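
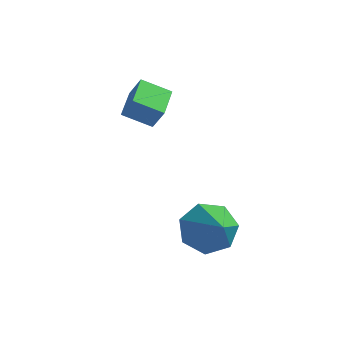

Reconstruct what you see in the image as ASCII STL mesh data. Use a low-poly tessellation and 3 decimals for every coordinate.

solid 
facet normal -0.858 -0.256 0.446
outer loop
vertex -2.254 2.99 0.159
vertex -2.514 4.263 0.389
vertex -2.715 3.049 -0.693
endloop
endfacet
facet normal 0.198 -0.965 -0.174
outer loop
vertex -1.686 3.357 -1.229
vertex -2.254 2.99 0.159
vertex -2.715 3.049 -0.693
endloop
endfacet
facet normal -0.858 -0.256 0.446
outer loop
vertex -2.715 3.049 -0.693
vertex -2.514 4.263 0.389
vertex -2.975 4.323 -0.463
endloop
endfacet
facet normal -0.475 0.061 -0.878
outer loop
vertex -2.975 4.323 -0.463
vertex -1.686 3.357 -1.229
vertex -2.715 3.049 -0.693
endloop
endfacet
facet normal 0.476 -0.061 0.878
outer loop
vertex -2.254 2.99 0.159
vertex -1.485 4.571 -0.147
vertex -2.514 4.263 0.389
endloop
endfacet
facet normal 0.197 -0.965 -0.175
outer loop
vertex -1.225 3.297 -0.377
vertex -2.254 2.99 0.159
vertex -1.686 3.357 -1.229
endloop
endfacet
facet normal 0.475 -0.061 0.878
outer loop
vertex -1.225 3.297 -0.377
vertex -1.485 4.571 -0.147
vertex -2.254 2.99 0.159
endloop
endfacet
facet normal -0.198 0.965 0.175
outer loop
vertex -2.514 4.263 0.389
vertex -1.485 4.571 -0.147
vertex -2.975 4.323 -0.463
endloop
endfacet
facet normal -0.475 0.061 -0.878
outer loop
vertex -1.946 4.63 -0.999
vertex -1.686 3.357 -1.229
vertex -2.975 4.323 -0.463
endloop
endfacet
facet normal -0.197 0.965 0.174
outer loop
vertex -2.975 4.323 -0.463
vertex -1.485 4.571 -0.147
vertex -1.946 4.63 -0.999
endloop
endfacet
facet normal 0.858 0.256 -0.446
outer loop
vertex -1.946 4.63 -0.999
vertex -1.225 3.297 -0.377
vertex -1.686 3.357 -1.229
endloop
endfacet
facet normal 0.858 0.256 -0.446
outer loop
vertex -1.485 4.571 -0.147
vertex -1.225 3.297 -0.377
vertex -1.946 4.63 -0.999
endloop
endfacet
facet normal -0.490 0.610 -0.623
outer loop
vertex 2.34 0.371 -4.03
vertex 1.56 0.413 -3.375
vertex 2.379 1.018 -3.427
endloop
endfacet
facet normal 0.995 0.029 -0.096
outer loop
vertex 2.34 0.371 -4.03
vertex 2.379 1.018 -3.427
vertex 2.56 -0.833 -2.105
endloop
endfacet
facet normal -0.491 0.611 -0.622
outer loop
vertex 2.379 1.018 -3.427
vertex 1.56 0.413 -3.375
vertex 1.801 1.208 -2.784
endloop
endfacet
facet normal 0.728 0.444 0.523
outer loop
vertex 2.379 1.018 -3.427
vertex 1.801 1.208 -2.784
vertex 2.56 -0.833 -2.105
endloop
endfacet
facet normal -0.490 0.611 -0.622
outer loop
vertex 1.801 1.208 -2.784
vertex 1.56 0.413 -3.375
vertex 1.042 0.8 -2.586
endloop
endfacet
facet normal 0.064 0.336 0.940
outer loop
vertex 1.801 1.208 -2.784
vertex 1.042 0.8 -2.586
vertex 2.56 -0.833 -2.105
endloop
endfacet
facet normal -0.490 0.611 -0.622
outer loop
vertex 1.042 0.8 -2.586
vertex 1.56 0.413 -3.375
vertex 0.672 0.1 -2.982
endloop
endfacet
facet normal -0.496 -0.214 0.841
outer loop
vertex 1.042 0.8 -2.586
vertex 0.672 0.1 -2.982
vertex 2.56 -0.833 -2.105
endloop
endfacet
facet normal -0.490 0.610 -0.623
outer loop
vertex 0.672 0.1 -2.982
vertex 1.56 0.413 -3.375
vertex 0.971 -0.365 -3.673
endloop
endfacet
facet normal -0.531 -0.791 0.302
outer loop
vertex 0.672 0.1 -2.982
vertex 0.971 -0.365 -3.673
vertex 2.56 -0.833 -2.105
endloop
endfacet
facet normal -0.491 0.610 -0.622
outer loop
vertex 0.971 -0.365 -3.673
vertex 1.56 0.413 -3.375
vertex 1.714 -0.244 -4.14
endloop
endfacet
facet normal -0.015 -0.962 -0.272
outer loop
vertex 0.971 -0.365 -3.673
vertex 1.714 -0.244 -4.14
vertex 2.56 -0.833 -2.105
endloop
endfacet
facet normal -0.490 0.610 -0.623
outer loop
vertex 1.714 -0.244 -4.14
vertex 1.56 0.413 -3.375
vertex 2.34 0.371 -4.03
endloop
endfacet
facet normal 0.665 -0.597 -0.449
outer loop
vertex 1.714 -0.244 -4.14
vertex 2.34 0.371 -4.03
vertex 2.56 -0.833 -2.105
endloop
endfacet

endsolid


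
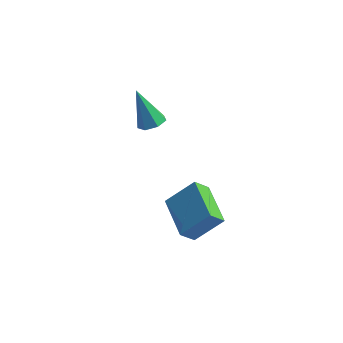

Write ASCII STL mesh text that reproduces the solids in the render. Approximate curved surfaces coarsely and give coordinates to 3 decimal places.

solid 
facet normal 0.426 -0.192 -0.884
outer loop
vertex -2.065 1.731 1.763
vertex -2.383 1.224 1.72
vertex -2.529 1.774 1.53
endloop
endfacet
facet normal 0.024 0.991 0.135
outer loop
vertex -2.065 1.731 1.763
vertex -2.529 1.774 1.53
vertex -3.117 1.556 3.24
endloop
endfacet
facet normal 0.427 -0.192 -0.884
outer loop
vertex -2.529 1.774 1.53
vertex -2.383 1.224 1.72
vertex -2.882 1.402 1.44
endloop
endfacet
facet normal -0.699 0.699 -0.151
outer loop
vertex -2.529 1.774 1.53
vertex -2.882 1.402 1.44
vertex -3.117 1.556 3.24
endloop
endfacet
facet normal 0.427 -0.193 -0.883
outer loop
vertex -2.882 1.402 1.44
vertex -2.383 1.224 1.72
vertex -2.86 0.896 1.561
endloop
endfacet
facet normal -0.990 -0.072 -0.123
outer loop
vertex -2.882 1.402 1.44
vertex -2.86 0.896 1.561
vertex -3.117 1.556 3.24
endloop
endfacet
facet normal 0.428 -0.194 -0.883
outer loop
vertex -2.86 0.896 1.561
vertex -2.383 1.224 1.72
vertex -2.478 0.637 1.803
endloop
endfacet
facet normal -0.633 -0.749 0.197
outer loop
vertex -2.86 0.896 1.561
vertex -2.478 0.637 1.803
vertex -3.117 1.556 3.24
endloop
endfacet
facet normal 0.427 -0.194 -0.883
outer loop
vertex -2.478 0.637 1.803
vertex -2.383 1.224 1.72
vertex -2.025 0.819 1.982
endloop
endfacet
facet normal 0.104 -0.816 0.568
outer loop
vertex -2.478 0.637 1.803
vertex -2.025 0.819 1.982
vertex -3.117 1.556 3.24
endloop
endfacet
facet normal 0.427 -0.194 -0.883
outer loop
vertex -2.025 0.819 1.982
vertex -2.383 1.224 1.72
vertex -1.841 1.306 1.964
endloop
endfacet
facet normal 0.666 -0.226 0.711
outer loop
vertex -2.025 0.819 1.982
vertex -1.841 1.306 1.964
vertex -3.117 1.556 3.24
endloop
endfacet
facet normal 0.427 -0.193 -0.883
outer loop
vertex -1.841 1.306 1.964
vertex -2.383 1.224 1.72
vertex -2.065 1.731 1.763
endloop
endfacet
facet normal 0.631 0.578 0.518
outer loop
vertex -1.841 1.306 1.964
vertex -2.065 1.731 1.763
vertex -3.117 1.556 3.24
endloop
endfacet
facet normal -0.488 -0.459 0.743
outer loop
vertex 1.396 -3.867 2.479
vertex 0.398 -2.457 2.694
vertex 0.442 -4.397 1.525
endloop
endfacet
facet normal 0.573 -0.810 -0.123
outer loop
vertex 0.862 -4.003 0.886
vertex 1.396 -3.867 2.479
vertex 0.442 -4.397 1.525
endloop
endfacet
facet normal -0.489 -0.458 0.742
outer loop
vertex 0.442 -4.397 1.525
vertex 0.398 -2.457 2.694
vertex -0.556 -2.987 1.739
endloop
endfacet
facet normal -0.658 -0.366 -0.658
outer loop
vertex -0.556 -2.987 1.739
vertex 0.862 -4.003 0.886
vertex 0.442 -4.397 1.525
endloop
endfacet
facet normal 0.658 0.366 0.658
outer loop
vertex 1.396 -3.867 2.479
vertex 0.818 -2.063 2.055
vertex 0.398 -2.457 2.694
endloop
endfacet
facet normal 0.573 -0.810 -0.123
outer loop
vertex 1.816 -3.473 1.841
vertex 1.396 -3.867 2.479
vertex 0.862 -4.003 0.886
endloop
endfacet
facet normal 0.658 0.366 0.659
outer loop
vertex 1.816 -3.473 1.841
vertex 0.818 -2.063 2.055
vertex 1.396 -3.867 2.479
endloop
endfacet
facet normal -0.573 0.810 0.123
outer loop
vertex 0.398 -2.457 2.694
vertex 0.818 -2.063 2.055
vertex -0.556 -2.987 1.739
endloop
endfacet
facet normal -0.658 -0.365 -0.659
outer loop
vertex -0.136 -2.593 1.101
vertex 0.862 -4.003 0.886
vertex -0.556 -2.987 1.739
endloop
endfacet
facet normal -0.573 0.810 0.123
outer loop
vertex -0.556 -2.987 1.739
vertex 0.818 -2.063 2.055
vertex -0.136 -2.593 1.101
endloop
endfacet
facet normal 0.488 0.459 -0.742
outer loop
vertex -0.136 -2.593 1.101
vertex 1.816 -3.473 1.841
vertex 0.862 -4.003 0.886
endloop
endfacet
facet normal 0.488 0.458 -0.743
outer loop
vertex 0.818 -2.063 2.055
vertex 1.816 -3.473 1.841
vertex -0.136 -2.593 1.101
endloop
endfacet

endsolid


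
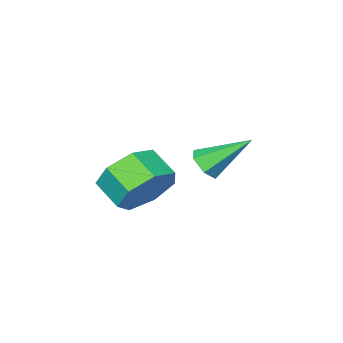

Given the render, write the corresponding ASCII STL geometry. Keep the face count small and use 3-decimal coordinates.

solid 
facet normal 0.000 0.870 -0.494
outer loop
vertex 2.791 1.475 -0.68
vertex 1.88 1.227 -1.117
vertex 2.055 1.733 -0.226
endloop
endfacet
facet normal 0.579 0.403 0.709
outer loop
vertex 2.791 1.475 -0.68
vertex 2.055 1.733 -0.226
vertex 2.791 0.501 -0.127
endloop
endfacet
facet normal 0.580 0.403 0.708
outer loop
vertex 2.791 0.501 -0.127
vertex 2.055 1.733 -0.226
vertex 2.055 0.76 0.328
endloop
endfacet
facet normal -0.000 -0.869 0.495
outer loop
vertex 2.791 0.501 -0.127
vertex 2.055 0.76 0.328
vertex 1.88 0.253 -0.563
endloop
endfacet
facet normal -0.000 0.870 -0.494
outer loop
vertex 2.055 1.733 -0.226
vertex 1.88 1.227 -1.117
vertex 1.188 1.61 -0.442
endloop
endfacet
facet normal -0.276 0.476 0.835
outer loop
vertex 2.055 1.733 -0.226
vertex 1.188 1.61 -0.442
vertex 2.055 0.76 0.328
endloop
endfacet
facet normal -0.276 0.476 0.835
outer loop
vertex 2.055 0.76 0.328
vertex 1.188 1.61 -0.442
vertex 1.188 0.637 0.112
endloop
endfacet
facet normal 0.000 -0.869 0.495
outer loop
vertex 2.055 0.76 0.328
vertex 1.188 0.637 0.112
vertex 1.88 0.253 -0.563
endloop
endfacet
facet normal -0.000 0.870 -0.494
outer loop
vertex 1.188 1.61 -0.442
vertex 1.88 1.227 -1.117
vertex 0.842 1.199 -1.166
endloop
endfacet
facet normal -0.923 0.190 0.334
outer loop
vertex 1.188 1.61 -0.442
vertex 0.842 1.199 -1.166
vertex 1.188 0.637 0.112
endloop
endfacet
facet normal -0.924 0.189 0.333
outer loop
vertex 1.188 0.637 0.112
vertex 0.842 1.199 -1.166
vertex 0.842 0.225 -0.613
endloop
endfacet
facet normal -0.000 -0.869 0.494
outer loop
vertex 1.188 0.637 0.112
vertex 0.842 0.225 -0.613
vertex 1.88 0.253 -0.563
endloop
endfacet
facet normal -0.000 0.869 -0.495
outer loop
vertex 0.842 1.199 -1.166
vertex 1.88 1.227 -1.117
vertex 1.277 0.808 -1.853
endloop
endfacet
facet normal -0.876 -0.238 -0.419
outer loop
vertex 0.842 1.199 -1.166
vertex 1.277 0.808 -1.853
vertex 0.842 0.225 -0.613
endloop
endfacet
facet normal -0.876 -0.238 -0.419
outer loop
vertex 0.842 0.225 -0.613
vertex 1.277 0.808 -1.853
vertex 1.277 -0.166 -1.3
endloop
endfacet
facet normal -0.000 -0.869 0.494
outer loop
vertex 0.842 0.225 -0.613
vertex 1.277 -0.166 -1.3
vertex 1.88 0.253 -0.563
endloop
endfacet
facet normal -0.001 0.869 -0.494
outer loop
vertex 1.277 0.808 -1.853
vertex 1.88 1.227 -1.117
vertex 2.167 0.733 -1.986
endloop
endfacet
facet normal -0.169 -0.487 -0.857
outer loop
vertex 1.277 0.808 -1.853
vertex 2.167 0.733 -1.986
vertex 1.277 -0.166 -1.3
endloop
endfacet
facet normal -0.168 -0.487 -0.857
outer loop
vertex 1.277 -0.166 -1.3
vertex 2.167 0.733 -1.986
vertex 2.167 -0.241 -1.432
endloop
endfacet
facet normal 0.000 -0.869 0.494
outer loop
vertex 1.277 -0.166 -1.3
vertex 2.167 -0.241 -1.432
vertex 1.88 0.253 -0.563
endloop
endfacet
facet normal -0.000 0.869 -0.494
outer loop
vertex 2.167 0.733 -1.986
vertex 1.88 1.227 -1.117
vertex 2.84 1.03 -1.464
endloop
endfacet
facet normal 0.666 -0.369 -0.649
outer loop
vertex 2.167 0.733 -1.986
vertex 2.84 1.03 -1.464
vertex 2.167 -0.241 -1.432
endloop
endfacet
facet normal 0.666 -0.369 -0.649
outer loop
vertex 2.167 -0.241 -1.432
vertex 2.84 1.03 -1.464
vertex 2.84 0.056 -0.91
endloop
endfacet
facet normal 0.000 -0.869 0.494
outer loop
vertex 2.167 -0.241 -1.432
vertex 2.84 0.056 -0.91
vertex 1.88 0.253 -0.563
endloop
endfacet
facet normal 0.000 0.870 -0.494
outer loop
vertex 2.84 1.03 -1.464
vertex 1.88 1.227 -1.117
vertex 2.791 1.475 -0.68
endloop
endfacet
facet normal 0.999 0.027 0.047
outer loop
vertex 2.84 1.03 -1.464
vertex 2.791 1.475 -0.68
vertex 2.84 0.056 -0.91
endloop
endfacet
facet normal 0.999 0.027 0.047
outer loop
vertex 2.84 0.056 -0.91
vertex 2.791 1.475 -0.68
vertex 2.791 0.501 -0.127
endloop
endfacet
facet normal 0.000 -0.869 0.494
outer loop
vertex 2.84 0.056 -0.91
vertex 2.791 0.501 -0.127
vertex 1.88 0.253 -0.563
endloop
endfacet
facet normal 0.570 -0.548 -0.612
outer loop
vertex -0.591 0.851 -1.376
vertex -1.025 0.394 -1.371
vertex -1.053 0.85 -1.805
endloop
endfacet
facet normal 0.188 0.960 -0.205
outer loop
vertex -0.591 0.851 -1.376
vertex -1.053 0.85 -1.805
vertex -2.035 1.366 -0.289
endloop
endfacet
facet normal 0.571 -0.547 -0.612
outer loop
vertex -1.053 0.85 -1.805
vertex -1.025 0.394 -1.371
vertex -1.486 0.393 -1.8
endloop
endfacet
facet normal -0.596 0.559 -0.576
outer loop
vertex -1.053 0.85 -1.805
vertex -1.486 0.393 -1.8
vertex -2.035 1.366 -0.289
endloop
endfacet
facet normal 0.570 -0.549 -0.611
outer loop
vertex -1.486 0.393 -1.8
vertex -1.025 0.394 -1.371
vertex -1.459 -0.062 -1.366
endloop
endfacet
facet normal -0.952 -0.239 -0.192
outer loop
vertex -1.486 0.393 -1.8
vertex -1.459 -0.062 -1.366
vertex -2.035 1.366 -0.289
endloop
endfacet
facet normal 0.570 -0.549 -0.611
outer loop
vertex -1.459 -0.062 -1.366
vertex -1.025 0.394 -1.371
vertex -0.998 -0.061 -0.937
endloop
endfacet
facet normal -0.524 -0.637 0.565
outer loop
vertex -1.459 -0.062 -1.366
vertex -0.998 -0.061 -0.937
vertex -2.035 1.366 -0.289
endloop
endfacet
facet normal 0.571 -0.549 -0.611
outer loop
vertex -0.998 -0.061 -0.937
vertex -1.025 0.394 -1.371
vertex -0.564 0.396 -0.942
endloop
endfacet
facet normal 0.260 -0.236 0.936
outer loop
vertex -0.998 -0.061 -0.937
vertex -0.564 0.396 -0.942
vertex -2.035 1.366 -0.289
endloop
endfacet
facet normal 0.571 -0.549 -0.611
outer loop
vertex -0.564 0.396 -0.942
vertex -1.025 0.394 -1.371
vertex -0.591 0.851 -1.376
endloop
endfacet
facet normal 0.616 0.563 0.552
outer loop
vertex -0.564 0.396 -0.942
vertex -0.591 0.851 -1.376
vertex -2.035 1.366 -0.289
endloop
endfacet

endsolid


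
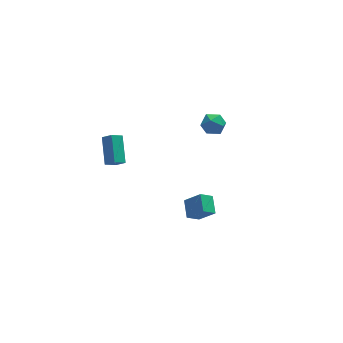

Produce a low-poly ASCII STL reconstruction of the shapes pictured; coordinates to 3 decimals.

solid 
facet normal -0.584 0.509 -0.632
outer loop
vertex -2.474 3.268 -3.934
vertex -2.225 4.864 -2.878
vertex -1.745 3.484 -4.433
endloop
endfacet
facet normal -0.129 -0.827 -0.547
outer loop
vertex -1.255 3.056 -3.902
vertex -2.474 3.268 -3.934
vertex -1.745 3.484 -4.433
endloop
endfacet
facet normal -0.584 0.509 -0.632
outer loop
vertex -1.745 3.484 -4.433
vertex -2.225 4.864 -2.878
vertex -1.496 5.08 -3.377
endloop
endfacet
facet normal 0.802 0.238 -0.548
outer loop
vertex -1.496 5.08 -3.377
vertex -1.255 3.056 -3.902
vertex -1.745 3.484 -4.433
endloop
endfacet
facet normal -0.802 -0.238 0.548
outer loop
vertex -2.474 3.268 -3.934
vertex -1.735 4.436 -2.347
vertex -2.225 4.864 -2.878
endloop
endfacet
facet normal -0.129 -0.827 -0.547
outer loop
vertex -1.984 2.84 -3.403
vertex -2.474 3.268 -3.934
vertex -1.255 3.056 -3.902
endloop
endfacet
facet normal -0.802 -0.238 0.548
outer loop
vertex -1.984 2.84 -3.403
vertex -1.735 4.436 -2.347
vertex -2.474 3.268 -3.934
endloop
endfacet
facet normal 0.129 0.827 0.547
outer loop
vertex -2.225 4.864 -2.878
vertex -1.735 4.436 -2.347
vertex -1.496 5.08 -3.377
endloop
endfacet
facet normal 0.802 0.238 -0.548
outer loop
vertex -1.006 4.652 -2.846
vertex -1.255 3.056 -3.902
vertex -1.496 5.08 -3.377
endloop
endfacet
facet normal 0.129 0.827 0.547
outer loop
vertex -1.496 5.08 -3.377
vertex -1.735 4.436 -2.347
vertex -1.006 4.652 -2.846
endloop
endfacet
facet normal 0.584 -0.509 0.632
outer loop
vertex -1.006 4.652 -2.846
vertex -1.984 2.84 -3.403
vertex -1.255 3.056 -3.902
endloop
endfacet
facet normal 0.584 -0.509 0.632
outer loop
vertex -1.735 4.436 -2.347
vertex -1.984 2.84 -3.403
vertex -1.006 4.652 -2.846
endloop
endfacet
facet normal -0.698 0.124 0.705
outer loop
vertex 3.019 1.836 -0.081
vertex 3.555 1.549 0.5
vertex 3.524 2.371 0.325
endloop
endfacet
facet normal -0.780 0.599 0.180
outer loop
vertex 3.019 1.836 -0.081
vertex 3.524 2.371 0.325
vertex 3.399 2.457 -0.502
endloop
endfacet
facet normal -0.870 0.240 -0.431
outer loop
vertex 3.019 1.836 -0.081
vertex 3.399 2.457 -0.502
vertex 3.353 1.687 -0.839
endloop
endfacet
facet normal -0.844 -0.456 -0.282
outer loop
vertex 3.019 1.836 -0.081
vertex 3.353 1.687 -0.839
vertex 3.449 1.126 -0.219
endloop
endfacet
facet normal -0.738 -0.528 0.420
outer loop
vertex 3.019 1.836 -0.081
vertex 3.449 1.126 -0.219
vertex 3.555 1.549 0.5
endloop
endfacet
facet normal -0.176 0.976 0.128
outer loop
vertex 3.399 2.457 -0.502
vertex 3.524 2.371 0.325
vertex 4.171 2.554 -0.181
endloop
endfacet
facet normal -0.045 0.206 0.977
outer loop
vertex 3.524 2.371 0.325
vertex 3.555 1.549 0.5
vertex 4.267 1.993 0.439
endloop
endfacet
facet normal -0.108 -0.850 0.516
outer loop
vertex 3.555 1.549 0.5
vertex 3.449 1.126 -0.219
vertex 4.221 1.223 0.102
endloop
endfacet
facet normal -0.278 -0.733 -0.621
outer loop
vertex 3.449 1.126 -0.219
vertex 3.353 1.687 -0.839
vertex 4.096 1.309 -0.725
endloop
endfacet
facet normal -0.321 0.396 -0.861
outer loop
vertex 3.353 1.687 -0.839
vertex 3.399 2.457 -0.502
vertex 4.065 2.131 -0.9
endloop
endfacet
facet normal 0.844 0.456 0.282
outer loop
vertex 4.601 1.844 -0.319
vertex 4.171 2.554 -0.181
vertex 4.267 1.993 0.439
endloop
endfacet
facet normal 0.870 -0.240 0.431
outer loop
vertex 4.601 1.844 -0.319
vertex 4.267 1.993 0.439
vertex 4.221 1.223 0.102
endloop
endfacet
facet normal 0.780 -0.599 -0.180
outer loop
vertex 4.601 1.844 -0.319
vertex 4.221 1.223 0.102
vertex 4.096 1.309 -0.725
endloop
endfacet
facet normal 0.698 -0.124 -0.705
outer loop
vertex 4.601 1.844 -0.319
vertex 4.096 1.309 -0.725
vertex 4.065 2.131 -0.9
endloop
endfacet
facet normal 0.738 0.528 -0.420
outer loop
vertex 4.601 1.844 -0.319
vertex 4.065 2.131 -0.9
vertex 4.171 2.554 -0.181
endloop
endfacet
facet normal 0.278 0.733 0.621
outer loop
vertex 4.267 1.993 0.439
vertex 4.171 2.554 -0.181
vertex 3.524 2.371 0.325
endloop
endfacet
facet normal 0.321 -0.396 0.861
outer loop
vertex 4.221 1.223 0.102
vertex 4.267 1.993 0.439
vertex 3.555 1.549 0.5
endloop
endfacet
facet normal 0.176 -0.976 -0.128
outer loop
vertex 4.096 1.309 -0.725
vertex 4.221 1.223 0.102
vertex 3.449 1.126 -0.219
endloop
endfacet
facet normal 0.045 -0.206 -0.977
outer loop
vertex 4.065 2.131 -0.9
vertex 4.096 1.309 -0.725
vertex 3.353 1.687 -0.839
endloop
endfacet
facet normal 0.108 0.850 -0.516
outer loop
vertex 4.171 2.554 -0.181
vertex 4.065 2.131 -0.9
vertex 3.399 2.457 -0.502
endloop
endfacet
facet normal -0.603 0.383 -0.700
outer loop
vertex 0.438 -4.181 -2.03
vertex 0.597 -3.103 -1.578
vertex 1.201 -4.048 -2.614
endloop
endfacet
facet normal -0.134 -0.914 -0.383
outer loop
vertex 2.003 -4.557 -1.682
vertex 0.438 -4.181 -2.03
vertex 1.201 -4.048 -2.614
endloop
endfacet
facet normal -0.603 0.383 -0.700
outer loop
vertex 1.201 -4.048 -2.614
vertex 0.597 -3.103 -1.578
vertex 1.36 -2.97 -2.162
endloop
endfacet
facet normal 0.787 0.137 -0.602
outer loop
vertex 1.36 -2.97 -2.162
vertex 2.003 -4.557 -1.682
vertex 1.201 -4.048 -2.614
endloop
endfacet
facet normal -0.787 -0.137 0.602
outer loop
vertex 0.438 -4.181 -2.03
vertex 1.399 -3.612 -0.646
vertex 0.597 -3.103 -1.578
endloop
endfacet
facet normal -0.134 -0.914 -0.383
outer loop
vertex 1.24 -4.69 -1.098
vertex 0.438 -4.181 -2.03
vertex 2.003 -4.557 -1.682
endloop
endfacet
facet normal -0.787 -0.137 0.602
outer loop
vertex 1.24 -4.69 -1.098
vertex 1.399 -3.612 -0.646
vertex 0.438 -4.181 -2.03
endloop
endfacet
facet normal 0.134 0.914 0.383
outer loop
vertex 0.597 -3.103 -1.578
vertex 1.399 -3.612 -0.646
vertex 1.36 -2.97 -2.162
endloop
endfacet
facet normal 0.787 0.137 -0.602
outer loop
vertex 2.162 -3.479 -1.23
vertex 2.003 -4.557 -1.682
vertex 1.36 -2.97 -2.162
endloop
endfacet
facet normal 0.134 0.914 0.383
outer loop
vertex 1.36 -2.97 -2.162
vertex 1.399 -3.612 -0.646
vertex 2.162 -3.479 -1.23
endloop
endfacet
facet normal 0.603 -0.383 0.700
outer loop
vertex 2.162 -3.479 -1.23
vertex 1.24 -4.69 -1.098
vertex 2.003 -4.557 -1.682
endloop
endfacet
facet normal 0.603 -0.383 0.700
outer loop
vertex 1.399 -3.612 -0.646
vertex 1.24 -4.69 -1.098
vertex 2.162 -3.479 -1.23
endloop
endfacet

endsolid


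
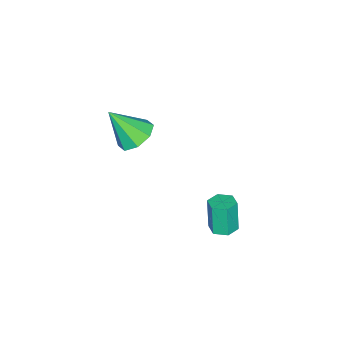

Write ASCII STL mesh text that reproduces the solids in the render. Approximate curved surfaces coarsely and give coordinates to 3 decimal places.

solid 
facet normal -0.244 0.548 -0.800
outer loop
vertex -3.221 -1.778 -0.067
vertex -3.898 -2.274 -0.2
vertex -3.752 -1.563 0.242
endloop
endfacet
facet normal 0.578 0.468 0.668
outer loop
vertex -3.221 -1.778 -0.067
vertex -3.752 -1.563 0.242
vertex -3.482 -3.206 1.16
endloop
endfacet
facet normal -0.246 0.548 -0.800
outer loop
vertex -3.752 -1.563 0.242
vertex -3.898 -2.274 -0.2
vertex -4.368 -1.765 0.293
endloop
endfacet
facet normal -0.083 0.476 0.876
outer loop
vertex -3.752 -1.563 0.242
vertex -4.368 -1.765 0.293
vertex -3.482 -3.206 1.16
endloop
endfacet
facet normal -0.245 0.548 -0.800
outer loop
vertex -4.368 -1.765 0.293
vertex -3.898 -2.274 -0.2
vertex -4.709 -2.266 0.054
endloop
endfacet
facet normal -0.638 0.069 0.767
outer loop
vertex -4.368 -1.765 0.293
vertex -4.709 -2.266 0.054
vertex -3.482 -3.206 1.16
endloop
endfacet
facet normal -0.245 0.548 -0.800
outer loop
vertex -4.709 -2.266 0.054
vertex -3.898 -2.274 -0.2
vertex -4.575 -2.771 -0.333
endloop
endfacet
facet normal -0.757 -0.512 0.405
outer loop
vertex -4.709 -2.266 0.054
vertex -4.575 -2.771 -0.333
vertex -3.482 -3.206 1.16
endloop
endfacet
facet normal -0.245 0.548 -0.800
outer loop
vertex -4.575 -2.771 -0.333
vertex -3.898 -2.274 -0.2
vertex -4.045 -2.985 -0.642
endloop
endfacet
facet normal -0.373 -0.928 0.003
outer loop
vertex -4.575 -2.771 -0.333
vertex -4.045 -2.985 -0.642
vertex -3.482 -3.206 1.16
endloop
endfacet
facet normal -0.244 0.548 -0.800
outer loop
vertex -4.045 -2.985 -0.642
vertex -3.898 -2.274 -0.2
vertex -3.428 -2.783 -0.692
endloop
endfacet
facet normal 0.289 -0.935 -0.205
outer loop
vertex -4.045 -2.985 -0.642
vertex -3.428 -2.783 -0.692
vertex -3.482 -3.206 1.16
endloop
endfacet
facet normal -0.245 0.548 -0.800
outer loop
vertex -3.428 -2.783 -0.692
vertex -3.898 -2.274 -0.2
vertex -3.087 -2.283 -0.454
endloop
endfacet
facet normal 0.843 -0.529 -0.096
outer loop
vertex -3.428 -2.783 -0.692
vertex -3.087 -2.283 -0.454
vertex -3.482 -3.206 1.16
endloop
endfacet
facet normal -0.244 0.548 -0.800
outer loop
vertex -3.087 -2.283 -0.454
vertex -3.898 -2.274 -0.2
vertex -3.221 -1.778 -0.067
endloop
endfacet
facet normal 0.963 0.052 0.265
outer loop
vertex -3.087 -2.283 -0.454
vertex -3.221 -1.778 -0.067
vertex -3.482 -3.206 1.16
endloop
endfacet
facet normal 0.133 0.125 -0.983
outer loop
vertex -1.795 2.868 -1.737
vertex -2.169 2.464 -1.839
vertex -2.337 2.997 -1.794
endloop
endfacet
facet normal 0.214 0.965 0.150
outer loop
vertex -1.795 2.868 -1.737
vertex -2.337 2.997 -1.794
vertex -1.977 2.7 -0.4
endloop
endfacet
facet normal 0.212 0.966 0.151
outer loop
vertex -1.977 2.7 -0.4
vertex -2.337 2.997 -1.794
vertex -2.519 2.828 -0.457
endloop
endfacet
facet normal -0.133 -0.123 0.983
outer loop
vertex -1.977 2.7 -0.4
vertex -2.519 2.828 -0.457
vertex -2.351 2.296 -0.501
endloop
endfacet
facet normal 0.133 0.125 -0.983
outer loop
vertex -2.337 2.997 -1.794
vertex -2.169 2.464 -1.839
vertex -2.711 2.593 -1.896
endloop
endfacet
facet normal -0.732 0.681 -0.014
outer loop
vertex -2.337 2.997 -1.794
vertex -2.711 2.593 -1.896
vertex -2.519 2.828 -0.457
endloop
endfacet
facet normal -0.732 0.681 -0.014
outer loop
vertex -2.519 2.828 -0.457
vertex -2.711 2.593 -1.896
vertex -2.893 2.424 -0.559
endloop
endfacet
facet normal -0.134 -0.124 0.983
outer loop
vertex -2.519 2.828 -0.457
vertex -2.893 2.424 -0.559
vertex -2.351 2.296 -0.501
endloop
endfacet
facet normal 0.133 0.123 -0.983
outer loop
vertex -2.711 2.593 -1.896
vertex -2.169 2.464 -1.839
vertex -2.543 2.06 -1.94
endloop
endfacet
facet normal -0.945 -0.284 -0.164
outer loop
vertex -2.711 2.593 -1.896
vertex -2.543 2.06 -1.94
vertex -2.893 2.424 -0.559
endloop
endfacet
facet normal -0.944 -0.285 -0.164
outer loop
vertex -2.893 2.424 -0.559
vertex -2.543 2.06 -1.94
vertex -2.725 1.892 -0.603
endloop
endfacet
facet normal -0.134 -0.124 0.983
outer loop
vertex -2.893 2.424 -0.559
vertex -2.725 1.892 -0.603
vertex -2.351 2.296 -0.501
endloop
endfacet
facet normal 0.133 0.123 -0.983
outer loop
vertex -2.543 2.06 -1.94
vertex -2.169 2.464 -1.839
vertex -2.001 1.932 -1.883
endloop
endfacet
facet normal -0.212 -0.966 -0.150
outer loop
vertex -2.543 2.06 -1.94
vertex -2.001 1.932 -1.883
vertex -2.725 1.892 -0.603
endloop
endfacet
facet normal -0.214 -0.965 -0.151
outer loop
vertex -2.725 1.892 -0.603
vertex -2.001 1.932 -1.883
vertex -2.183 1.763 -0.546
endloop
endfacet
facet normal -0.133 -0.125 0.983
outer loop
vertex -2.725 1.892 -0.603
vertex -2.183 1.763 -0.546
vertex -2.351 2.296 -0.501
endloop
endfacet
facet normal 0.134 0.124 -0.983
outer loop
vertex -2.001 1.932 -1.883
vertex -2.169 2.464 -1.839
vertex -1.627 2.336 -1.781
endloop
endfacet
facet normal 0.732 -0.681 0.014
outer loop
vertex -2.001 1.932 -1.883
vertex -1.627 2.336 -1.781
vertex -2.183 1.763 -0.546
endloop
endfacet
facet normal 0.732 -0.681 0.014
outer loop
vertex -2.183 1.763 -0.546
vertex -1.627 2.336 -1.781
vertex -1.809 2.167 -0.444
endloop
endfacet
facet normal -0.133 -0.125 0.983
outer loop
vertex -2.183 1.763 -0.546
vertex -1.809 2.167 -0.444
vertex -2.351 2.296 -0.501
endloop
endfacet
facet normal 0.134 0.124 -0.983
outer loop
vertex -1.627 2.336 -1.781
vertex -2.169 2.464 -1.839
vertex -1.795 2.868 -1.737
endloop
endfacet
facet normal 0.944 0.285 0.165
outer loop
vertex -1.627 2.336 -1.781
vertex -1.795 2.868 -1.737
vertex -1.809 2.167 -0.444
endloop
endfacet
facet normal 0.945 0.284 0.164
outer loop
vertex -1.809 2.167 -0.444
vertex -1.795 2.868 -1.737
vertex -1.977 2.7 -0.4
endloop
endfacet
facet normal -0.133 -0.123 0.983
outer loop
vertex -1.809 2.167 -0.444
vertex -1.977 2.7 -0.4
vertex -2.351 2.296 -0.501
endloop
endfacet

endsolid


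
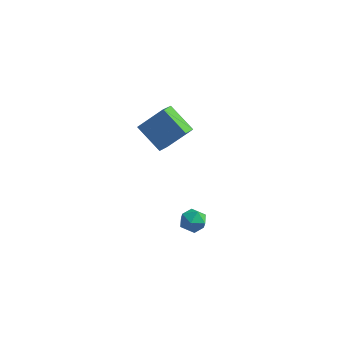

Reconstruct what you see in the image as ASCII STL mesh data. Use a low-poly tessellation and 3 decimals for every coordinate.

solid 
facet normal -0.002 0.998 0.056
outer loop
vertex 0.14 2.287 -4.351
vertex -0.066 2.24 -3.515
vertex 0.762 2.255 -3.754
endloop
endfacet
facet normal 0.460 0.773 -0.438
outer loop
vertex 0.14 2.287 -4.351
vertex 0.762 2.255 -3.754
vertex 0.838 1.798 -4.481
endloop
endfacet
facet normal 0.099 0.385 -0.917
outer loop
vertex 0.14 2.287 -4.351
vertex 0.838 1.798 -4.481
vertex 0.056 1.499 -4.691
endloop
endfacet
facet normal -0.586 0.373 -0.719
outer loop
vertex 0.14 2.287 -4.351
vertex 0.056 1.499 -4.691
vertex -0.502 1.773 -4.094
endloop
endfacet
facet normal -0.649 0.752 -0.118
outer loop
vertex 0.14 2.287 -4.351
vertex -0.502 1.773 -4.094
vertex -0.066 2.24 -3.515
endloop
endfacet
facet normal 0.932 0.342 -0.118
outer loop
vertex 0.838 1.798 -4.481
vertex 0.762 2.255 -3.754
vertex 1.062 1.447 -3.726
endloop
endfacet
facet normal 0.184 0.709 0.681
outer loop
vertex 0.762 2.255 -3.754
vertex -0.066 2.24 -3.515
vertex 0.504 1.721 -3.129
endloop
endfacet
facet normal -0.863 0.310 0.400
outer loop
vertex -0.066 2.24 -3.515
vertex -0.502 1.773 -4.094
vertex -0.278 1.422 -3.339
endloop
endfacet
facet normal -0.762 -0.303 -0.573
outer loop
vertex -0.502 1.773 -4.094
vertex 0.056 1.499 -4.691
vertex -0.202 0.965 -4.066
endloop
endfacet
facet normal 0.348 -0.283 -0.894
outer loop
vertex 0.056 1.499 -4.691
vertex 0.838 1.798 -4.481
vertex 0.626 0.98 -4.305
endloop
endfacet
facet normal 0.586 -0.373 0.719
outer loop
vertex 0.42 0.933 -3.469
vertex 1.062 1.447 -3.726
vertex 0.504 1.721 -3.129
endloop
endfacet
facet normal -0.099 -0.385 0.917
outer loop
vertex 0.42 0.933 -3.469
vertex 0.504 1.721 -3.129
vertex -0.278 1.422 -3.339
endloop
endfacet
facet normal -0.460 -0.773 0.438
outer loop
vertex 0.42 0.933 -3.469
vertex -0.278 1.422 -3.339
vertex -0.202 0.965 -4.066
endloop
endfacet
facet normal 0.002 -0.998 -0.056
outer loop
vertex 0.42 0.933 -3.469
vertex -0.202 0.965 -4.066
vertex 0.626 0.98 -4.305
endloop
endfacet
facet normal 0.649 -0.752 0.118
outer loop
vertex 0.42 0.933 -3.469
vertex 0.626 0.98 -4.305
vertex 1.062 1.447 -3.726
endloop
endfacet
facet normal 0.762 0.303 0.573
outer loop
vertex 0.504 1.721 -3.129
vertex 1.062 1.447 -3.726
vertex 0.762 2.255 -3.754
endloop
endfacet
facet normal -0.348 0.283 0.894
outer loop
vertex -0.278 1.422 -3.339
vertex 0.504 1.721 -3.129
vertex -0.066 2.24 -3.515
endloop
endfacet
facet normal -0.932 -0.342 0.118
outer loop
vertex -0.202 0.965 -4.066
vertex -0.278 1.422 -3.339
vertex -0.502 1.773 -4.094
endloop
endfacet
facet normal -0.184 -0.709 -0.681
outer loop
vertex 0.626 0.98 -4.305
vertex -0.202 0.965 -4.066
vertex 0.056 1.499 -4.691
endloop
endfacet
facet normal 0.863 -0.310 -0.400
outer loop
vertex 1.062 1.447 -3.726
vertex 0.626 0.98 -4.305
vertex 0.838 1.798 -4.481
endloop
endfacet
facet normal -0.623 -0.387 -0.680
outer loop
vertex -2.992 1.606 3.129
vertex -3.047 2.782 2.51
vertex -1.469 1.095 2.024
endloop
endfacet
facet normal 0.041 -0.884 0.465
outer loop
vertex -0.273 1.838 3.33
vertex -2.992 1.606 3.129
vertex -1.469 1.095 2.024
endloop
endfacet
facet normal -0.623 -0.387 -0.680
outer loop
vertex -1.469 1.095 2.024
vertex -3.047 2.782 2.51
vertex -1.523 2.271 1.405
endloop
endfacet
facet normal 0.781 -0.262 -0.566
outer loop
vertex -1.523 2.271 1.405
vertex -0.273 1.838 3.33
vertex -1.469 1.095 2.024
endloop
endfacet
facet normal -0.781 0.262 0.567
outer loop
vertex -2.992 1.606 3.129
vertex -1.851 3.525 3.816
vertex -3.047 2.782 2.51
endloop
endfacet
facet normal 0.041 -0.884 0.465
outer loop
vertex -1.797 2.349 4.435
vertex -2.992 1.606 3.129
vertex -0.273 1.838 3.33
endloop
endfacet
facet normal -0.782 0.262 0.566
outer loop
vertex -1.797 2.349 4.435
vertex -1.851 3.525 3.816
vertex -2.992 1.606 3.129
endloop
endfacet
facet normal -0.041 0.884 -0.465
outer loop
vertex -3.047 2.782 2.51
vertex -1.851 3.525 3.816
vertex -1.523 2.271 1.405
endloop
endfacet
facet normal 0.782 -0.262 -0.566
outer loop
vertex -0.328 3.014 2.711
vertex -0.273 1.838 3.33
vertex -1.523 2.271 1.405
endloop
endfacet
facet normal -0.041 0.884 -0.465
outer loop
vertex -1.523 2.271 1.405
vertex -1.851 3.525 3.816
vertex -0.328 3.014 2.711
endloop
endfacet
facet normal 0.623 0.387 0.680
outer loop
vertex -0.328 3.014 2.711
vertex -1.797 2.349 4.435
vertex -0.273 1.838 3.33
endloop
endfacet
facet normal 0.623 0.387 0.680
outer loop
vertex -1.851 3.525 3.816
vertex -1.797 2.349 4.435
vertex -0.328 3.014 2.711
endloop
endfacet

endsolid


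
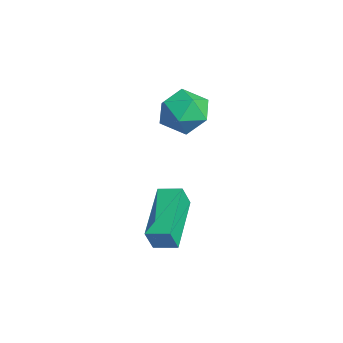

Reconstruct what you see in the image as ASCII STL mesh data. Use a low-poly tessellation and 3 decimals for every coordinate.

solid 
facet normal -0.524 -0.828 -0.201
outer loop
vertex 0.841 0.629 -0.132
vertex -0.955 1.593 0.584
vertex 0.664 0.956 -1.017
endloop
endfacet
facet normal 0.831 -0.447 -0.331
outer loop
vertex 1.115 1.667 -0.844
vertex 0.841 0.629 -0.132
vertex 0.664 0.956 -1.017
endloop
endfacet
facet normal -0.524 -0.828 -0.201
outer loop
vertex 0.664 0.956 -1.017
vertex -0.955 1.593 0.584
vertex -1.132 1.92 -0.301
endloop
endfacet
facet normal -0.184 0.341 -0.922
outer loop
vertex -1.132 1.92 -0.301
vertex 1.115 1.667 -0.844
vertex 0.664 0.956 -1.017
endloop
endfacet
facet normal 0.184 -0.341 0.922
outer loop
vertex 0.841 0.629 -0.132
vertex -0.504 2.304 0.757
vertex -0.955 1.593 0.584
endloop
endfacet
facet normal 0.831 -0.447 -0.331
outer loop
vertex 1.292 1.34 0.041
vertex 0.841 0.629 -0.132
vertex 1.115 1.667 -0.844
endloop
endfacet
facet normal 0.184 -0.341 0.922
outer loop
vertex 1.292 1.34 0.041
vertex -0.504 2.304 0.757
vertex 0.841 0.629 -0.132
endloop
endfacet
facet normal -0.831 0.447 0.331
outer loop
vertex -0.955 1.593 0.584
vertex -0.504 2.304 0.757
vertex -1.132 1.92 -0.301
endloop
endfacet
facet normal -0.184 0.341 -0.922
outer loop
vertex -0.681 2.631 -0.128
vertex 1.115 1.667 -0.844
vertex -1.132 1.92 -0.301
endloop
endfacet
facet normal -0.831 0.447 0.331
outer loop
vertex -1.132 1.92 -0.301
vertex -0.504 2.304 0.757
vertex -0.681 2.631 -0.128
endloop
endfacet
facet normal 0.524 0.828 0.201
outer loop
vertex -0.681 2.631 -0.128
vertex 1.292 1.34 0.041
vertex 1.115 1.667 -0.844
endloop
endfacet
facet normal 0.524 0.828 0.201
outer loop
vertex -0.504 2.304 0.757
vertex 1.292 1.34 0.041
vertex -0.681 2.631 -0.128
endloop
endfacet
facet normal -0.651 0.620 0.438
outer loop
vertex -3.476 4.135 2.851
vertex -4.234 3.688 2.357
vertex -3.951 3.346 3.263
endloop
endfacet
facet normal -0.089 0.502 0.860
outer loop
vertex -3.476 4.135 2.851
vertex -3.951 3.346 3.263
vertex -2.946 3.419 3.324
endloop
endfacet
facet normal 0.499 0.704 0.506
outer loop
vertex -3.476 4.135 2.851
vertex -2.946 3.419 3.324
vertex -2.608 3.805 2.455
endloop
endfacet
facet normal 0.298 0.945 -0.133
outer loop
vertex -3.476 4.135 2.851
vertex -2.608 3.805 2.455
vertex -3.404 3.972 1.857
endloop
endfacet
facet normal -0.412 0.894 -0.176
outer loop
vertex -3.476 4.135 2.851
vertex -3.404 3.972 1.857
vertex -4.234 3.688 2.357
endloop
endfacet
facet normal -0.045 -0.199 0.979
outer loop
vertex -2.946 3.419 3.324
vertex -3.951 3.346 3.263
vertex -3.376 2.528 3.123
endloop
endfacet
facet normal -0.956 -0.010 0.295
outer loop
vertex -3.951 3.346 3.263
vertex -4.234 3.688 2.357
vertex -4.172 2.695 2.525
endloop
endfacet
facet normal -0.569 0.432 -0.699
outer loop
vertex -4.234 3.688 2.357
vertex -3.404 3.972 1.857
vertex -3.834 3.081 1.656
endloop
endfacet
facet normal 0.581 0.516 -0.629
outer loop
vertex -3.404 3.972 1.857
vertex -2.608 3.805 2.455
vertex -2.829 3.154 1.717
endloop
endfacet
facet normal 0.905 0.125 0.408
outer loop
vertex -2.608 3.805 2.455
vertex -2.946 3.419 3.324
vertex -2.546 2.812 2.623
endloop
endfacet
facet normal -0.298 -0.945 0.133
outer loop
vertex -3.304 2.365 2.129
vertex -3.376 2.528 3.123
vertex -4.172 2.695 2.525
endloop
endfacet
facet normal -0.499 -0.704 -0.506
outer loop
vertex -3.304 2.365 2.129
vertex -4.172 2.695 2.525
vertex -3.834 3.081 1.656
endloop
endfacet
facet normal 0.089 -0.502 -0.860
outer loop
vertex -3.304 2.365 2.129
vertex -3.834 3.081 1.656
vertex -2.829 3.154 1.717
endloop
endfacet
facet normal 0.651 -0.620 -0.438
outer loop
vertex -3.304 2.365 2.129
vertex -2.829 3.154 1.717
vertex -2.546 2.812 2.623
endloop
endfacet
facet normal 0.412 -0.894 0.176
outer loop
vertex -3.304 2.365 2.129
vertex -2.546 2.812 2.623
vertex -3.376 2.528 3.123
endloop
endfacet
facet normal -0.581 -0.516 0.629
outer loop
vertex -4.172 2.695 2.525
vertex -3.376 2.528 3.123
vertex -3.951 3.346 3.263
endloop
endfacet
facet normal -0.905 -0.125 -0.408
outer loop
vertex -3.834 3.081 1.656
vertex -4.172 2.695 2.525
vertex -4.234 3.688 2.357
endloop
endfacet
facet normal 0.045 0.199 -0.979
outer loop
vertex -2.829 3.154 1.717
vertex -3.834 3.081 1.656
vertex -3.404 3.972 1.857
endloop
endfacet
facet normal 0.956 0.010 -0.295
outer loop
vertex -2.546 2.812 2.623
vertex -2.829 3.154 1.717
vertex -2.608 3.805 2.455
endloop
endfacet
facet normal 0.569 -0.432 0.699
outer loop
vertex -3.376 2.528 3.123
vertex -2.546 2.812 2.623
vertex -2.946 3.419 3.324
endloop
endfacet

endsolid


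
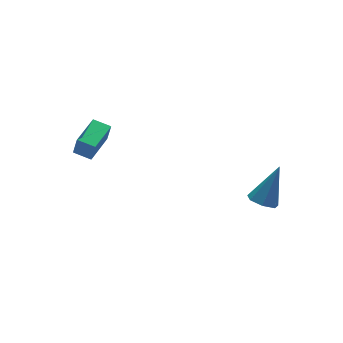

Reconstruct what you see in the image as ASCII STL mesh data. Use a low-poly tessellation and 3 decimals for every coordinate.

solid 
facet normal -0.507 -0.161 -0.847
outer loop
vertex 2.765 -1.931 -5.089
vertex 2.167 -2.236 -4.673
vertex 2.286 -1.485 -4.887
endloop
endfacet
facet normal 0.636 0.755 -0.159
outer loop
vertex 2.765 -1.931 -5.089
vertex 2.286 -1.485 -4.887
vertex 3.273 -1.884 -2.827
endloop
endfacet
facet normal -0.508 -0.161 -0.846
outer loop
vertex 2.286 -1.485 -4.887
vertex 2.167 -2.236 -4.673
vertex 1.717 -1.604 -4.523
endloop
endfacet
facet normal -0.064 0.974 0.219
outer loop
vertex 2.286 -1.485 -4.887
vertex 1.717 -1.604 -4.523
vertex 3.273 -1.884 -2.827
endloop
endfacet
facet normal -0.507 -0.160 -0.847
outer loop
vertex 1.717 -1.604 -4.523
vertex 2.167 -2.236 -4.673
vertex 1.487 -2.2 -4.273
endloop
endfacet
facet normal -0.598 0.495 0.630
outer loop
vertex 1.717 -1.604 -4.523
vertex 1.487 -2.2 -4.273
vertex 3.273 -1.884 -2.827
endloop
endfacet
facet normal -0.507 -0.162 -0.847
outer loop
vertex 1.487 -2.2 -4.273
vertex 2.167 -2.236 -4.673
vertex 1.77 -2.822 -4.323
endloop
endfacet
facet normal -0.562 -0.317 0.764
outer loop
vertex 1.487 -2.2 -4.273
vertex 1.77 -2.822 -4.323
vertex 3.273 -1.884 -2.827
endloop
endfacet
facet normal -0.507 -0.162 -0.847
outer loop
vertex 1.77 -2.822 -4.323
vertex 2.167 -2.236 -4.673
vertex 2.352 -3.003 -4.637
endloop
endfacet
facet normal 0.015 -0.854 0.520
outer loop
vertex 1.77 -2.822 -4.323
vertex 2.352 -3.003 -4.637
vertex 3.273 -1.884 -2.827
endloop
endfacet
facet normal -0.507 -0.162 -0.847
outer loop
vertex 2.352 -3.003 -4.637
vertex 2.167 -2.236 -4.673
vertex 2.795 -2.606 -4.978
endloop
endfacet
facet normal 0.700 -0.710 0.083
outer loop
vertex 2.352 -3.003 -4.637
vertex 2.795 -2.606 -4.978
vertex 3.273 -1.884 -2.827
endloop
endfacet
facet normal -0.507 -0.162 -0.847
outer loop
vertex 2.795 -2.606 -4.978
vertex 2.167 -2.236 -4.673
vertex 2.765 -1.931 -5.089
endloop
endfacet
facet normal 0.976 0.007 -0.219
outer loop
vertex 2.795 -2.606 -4.978
vertex 2.765 -1.931 -5.089
vertex 3.273 -1.884 -2.827
endloop
endfacet
facet normal -0.597 0.770 0.226
outer loop
vertex -4.502 3.576 -1.586
vertex -3.077 4.657 -1.507
vertex -4.615 3.803 -2.656
endloop
endfacet
facet normal -0.797 -0.603 -0.044
outer loop
vertex -4.043 3.063 -2.873
vertex -4.502 3.576 -1.586
vertex -4.615 3.803 -2.656
endloop
endfacet
facet normal -0.596 0.770 0.225
outer loop
vertex -4.615 3.803 -2.656
vertex -3.077 4.657 -1.507
vertex -3.19 4.883 -2.578
endloop
endfacet
facet normal -0.103 0.206 -0.973
outer loop
vertex -3.19 4.883 -2.578
vertex -4.043 3.063 -2.873
vertex -4.615 3.803 -2.656
endloop
endfacet
facet normal 0.102 -0.206 0.973
outer loop
vertex -4.502 3.576 -1.586
vertex -2.505 3.917 -1.724
vertex -3.077 4.657 -1.507
endloop
endfacet
facet normal -0.796 -0.604 -0.043
outer loop
vertex -3.93 2.837 -1.802
vertex -4.502 3.576 -1.586
vertex -4.043 3.063 -2.873
endloop
endfacet
facet normal 0.102 -0.205 0.973
outer loop
vertex -3.93 2.837 -1.802
vertex -2.505 3.917 -1.724
vertex -4.502 3.576 -1.586
endloop
endfacet
facet normal 0.797 0.603 0.043
outer loop
vertex -3.077 4.657 -1.507
vertex -2.505 3.917 -1.724
vertex -3.19 4.883 -2.578
endloop
endfacet
facet normal -0.102 0.206 -0.973
outer loop
vertex -2.618 4.144 -2.794
vertex -4.043 3.063 -2.873
vertex -3.19 4.883 -2.578
endloop
endfacet
facet normal 0.796 0.603 0.044
outer loop
vertex -3.19 4.883 -2.578
vertex -2.505 3.917 -1.724
vertex -2.618 4.144 -2.794
endloop
endfacet
facet normal 0.597 -0.770 -0.225
outer loop
vertex -2.618 4.144 -2.794
vertex -3.93 2.837 -1.802
vertex -4.043 3.063 -2.873
endloop
endfacet
facet normal 0.596 -0.770 -0.226
outer loop
vertex -2.505 3.917 -1.724
vertex -3.93 2.837 -1.802
vertex -2.618 4.144 -2.794
endloop
endfacet

endsolid


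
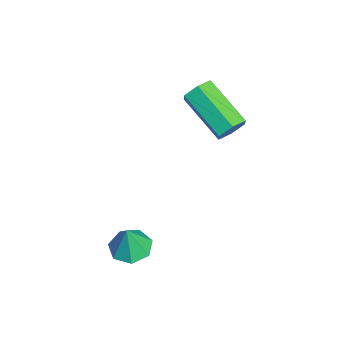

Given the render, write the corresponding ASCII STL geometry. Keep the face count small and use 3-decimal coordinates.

solid 
facet normal -0.207 0.099 -0.973
outer loop
vertex 3.765 -0.823 -2.287
vertex 3.339 -0.262 -2.139
vertex 4.043 -0.263 -2.289
endloop
endfacet
facet normal 0.863 -0.427 0.271
outer loop
vertex 3.765 -0.823 -2.287
vertex 4.043 -0.263 -2.289
vertex 3.581 -0.378 -1.001
endloop
endfacet
facet normal -0.207 0.100 -0.973
outer loop
vertex 4.043 -0.263 -2.289
vertex 3.339 -0.262 -2.139
vertex 3.791 0.297 -2.178
endloop
endfacet
facet normal 0.880 0.328 0.345
outer loop
vertex 4.043 -0.263 -2.289
vertex 3.791 0.297 -2.178
vertex 3.581 -0.378 -1.001
endloop
endfacet
facet normal -0.206 0.099 -0.973
outer loop
vertex 3.791 0.297 -2.178
vertex 3.339 -0.262 -2.139
vertex 3.198 0.437 -2.038
endloop
endfacet
facet normal 0.310 0.800 0.514
outer loop
vertex 3.791 0.297 -2.178
vertex 3.198 0.437 -2.038
vertex 3.581 -0.378 -1.001
endloop
endfacet
facet normal -0.207 0.099 -0.973
outer loop
vertex 3.198 0.437 -2.038
vertex 3.339 -0.262 -2.139
vertex 2.711 0.05 -1.974
endloop
endfacet
facet normal -0.417 0.633 0.652
outer loop
vertex 3.198 0.437 -2.038
vertex 2.711 0.05 -1.974
vertex 3.581 -0.378 -1.001
endloop
endfacet
facet normal -0.207 0.099 -0.973
outer loop
vertex 2.711 0.05 -1.974
vertex 3.339 -0.262 -2.139
vertex 2.697 -0.571 -2.034
endloop
endfacet
facet normal -0.755 -0.046 0.654
outer loop
vertex 2.711 0.05 -1.974
vertex 2.697 -0.571 -2.034
vertex 3.581 -0.378 -1.001
endloop
endfacet
facet normal -0.207 0.100 -0.973
outer loop
vertex 2.697 -0.571 -2.034
vertex 3.339 -0.262 -2.139
vertex 3.166 -0.96 -2.174
endloop
endfacet
facet normal -0.448 -0.727 0.520
outer loop
vertex 2.697 -0.571 -2.034
vertex 3.166 -0.96 -2.174
vertex 3.581 -0.378 -1.001
endloop
endfacet
facet normal -0.206 0.100 -0.973
outer loop
vertex 3.166 -0.96 -2.174
vertex 3.339 -0.262 -2.139
vertex 3.765 -0.823 -2.287
endloop
endfacet
facet normal 0.271 -0.897 0.349
outer loop
vertex 3.166 -0.96 -2.174
vertex 3.765 -0.823 -2.287
vertex 3.581 -0.378 -1.001
endloop
endfacet
facet normal 0.719 0.528 -0.451
outer loop
vertex 1.599 3.069 2.14
vertex 1.28 3.079 1.643
vertex 1.216 3.508 2.043
endloop
endfacet
facet normal 0.249 0.411 0.877
outer loop
vertex 1.599 3.069 2.14
vertex 1.216 3.508 2.043
vertex 0.239 2.071 2.993
endloop
endfacet
facet normal 0.250 0.410 0.877
outer loop
vertex 0.239 2.071 2.993
vertex 1.216 3.508 2.043
vertex -0.144 2.51 2.897
endloop
endfacet
facet normal -0.719 -0.528 0.452
outer loop
vertex 0.239 2.071 2.993
vertex -0.144 2.51 2.897
vertex -0.08 2.081 2.497
endloop
endfacet
facet normal 0.720 0.528 -0.451
outer loop
vertex 1.216 3.508 2.043
vertex 1.28 3.079 1.643
vertex 0.898 3.518 1.547
endloop
endfacet
facet normal -0.437 0.849 0.297
outer loop
vertex 1.216 3.508 2.043
vertex 0.898 3.518 1.547
vertex -0.144 2.51 2.897
endloop
endfacet
facet normal -0.437 0.849 0.297
outer loop
vertex -0.144 2.51 2.897
vertex 0.898 3.518 1.547
vertex -0.462 2.52 2.4
endloop
endfacet
facet normal -0.720 -0.527 0.450
outer loop
vertex -0.144 2.51 2.897
vertex -0.462 2.52 2.4
vertex -0.08 2.081 2.497
endloop
endfacet
facet normal 0.719 0.527 -0.452
outer loop
vertex 0.898 3.518 1.547
vertex 1.28 3.079 1.643
vertex 0.961 3.089 1.147
endloop
endfacet
facet normal -0.686 0.440 -0.580
outer loop
vertex 0.898 3.518 1.547
vertex 0.961 3.089 1.147
vertex -0.462 2.52 2.4
endloop
endfacet
facet normal -0.686 0.440 -0.580
outer loop
vertex -0.462 2.52 2.4
vertex 0.961 3.089 1.147
vertex -0.399 2.091 2.0
endloop
endfacet
facet normal -0.720 -0.527 0.452
outer loop
vertex -0.462 2.52 2.4
vertex -0.399 2.091 2.0
vertex -0.08 2.081 2.497
endloop
endfacet
facet normal 0.719 0.528 -0.452
outer loop
vertex 0.961 3.089 1.147
vertex 1.28 3.079 1.643
vertex 1.344 2.65 1.243
endloop
endfacet
facet normal -0.250 -0.410 -0.877
outer loop
vertex 0.961 3.089 1.147
vertex 1.344 2.65 1.243
vertex -0.399 2.091 2.0
endloop
endfacet
facet normal -0.249 -0.411 -0.877
outer loop
vertex -0.399 2.091 2.0
vertex 1.344 2.65 1.243
vertex -0.016 1.652 2.097
endloop
endfacet
facet normal -0.719 -0.528 0.451
outer loop
vertex -0.399 2.091 2.0
vertex -0.016 1.652 2.097
vertex -0.08 2.081 2.497
endloop
endfacet
facet normal 0.720 0.527 -0.450
outer loop
vertex 1.344 2.65 1.243
vertex 1.28 3.079 1.643
vertex 1.662 2.64 1.74
endloop
endfacet
facet normal 0.437 -0.849 -0.297
outer loop
vertex 1.344 2.65 1.243
vertex 1.662 2.64 1.74
vertex -0.016 1.652 2.097
endloop
endfacet
facet normal 0.437 -0.849 -0.297
outer loop
vertex -0.016 1.652 2.097
vertex 1.662 2.64 1.74
vertex 0.302 1.642 2.593
endloop
endfacet
facet normal -0.720 -0.528 0.451
outer loop
vertex -0.016 1.652 2.097
vertex 0.302 1.642 2.593
vertex -0.08 2.081 2.497
endloop
endfacet
facet normal 0.720 0.527 -0.452
outer loop
vertex 1.662 2.64 1.74
vertex 1.28 3.079 1.643
vertex 1.599 3.069 2.14
endloop
endfacet
facet normal 0.686 -0.440 0.580
outer loop
vertex 1.662 2.64 1.74
vertex 1.599 3.069 2.14
vertex 0.302 1.642 2.593
endloop
endfacet
facet normal 0.686 -0.440 0.580
outer loop
vertex 0.302 1.642 2.593
vertex 1.599 3.069 2.14
vertex 0.239 2.071 2.993
endloop
endfacet
facet normal -0.719 -0.527 0.452
outer loop
vertex 0.302 1.642 2.593
vertex 0.239 2.071 2.993
vertex -0.08 2.081 2.497
endloop
endfacet

endsolid


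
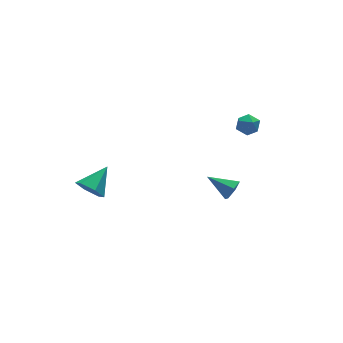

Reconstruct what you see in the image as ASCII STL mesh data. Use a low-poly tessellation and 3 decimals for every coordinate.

solid 
facet normal -0.542 0.751 -0.377
outer loop
vertex 3.481 0.162 2.866
vertex 2.872 -0.13 3.159
vertex 3.272 0.352 3.545
endloop
endfacet
facet normal 0.124 0.965 -0.232
outer loop
vertex 3.481 0.162 2.866
vertex 3.272 0.352 3.545
vertex 3.983 0.226 3.401
endloop
endfacet
facet normal 0.573 0.553 -0.604
outer loop
vertex 3.481 0.162 2.866
vertex 3.983 0.226 3.401
vertex 4.022 -0.334 2.925
endloop
endfacet
facet normal 0.185 0.086 -0.979
outer loop
vertex 3.481 0.162 2.866
vertex 4.022 -0.334 2.925
vertex 3.336 -0.554 2.776
endloop
endfacet
facet normal -0.503 0.207 -0.839
outer loop
vertex 3.481 0.162 2.866
vertex 3.336 -0.554 2.776
vertex 2.872 -0.13 3.159
endloop
endfacet
facet normal 0.245 0.852 0.462
outer loop
vertex 3.983 0.226 3.401
vertex 3.272 0.352 3.545
vertex 3.684 -0.026 4.024
endloop
endfacet
facet normal -0.831 0.507 0.228
outer loop
vertex 3.272 0.352 3.545
vertex 2.872 -0.13 3.159
vertex 2.998 -0.246 3.875
endloop
endfacet
facet normal -0.769 -0.372 -0.520
outer loop
vertex 2.872 -0.13 3.159
vertex 3.336 -0.554 2.776
vertex 3.037 -0.806 3.399
endloop
endfacet
facet normal 0.345 -0.570 -0.746
outer loop
vertex 3.336 -0.554 2.776
vertex 4.022 -0.334 2.925
vertex 3.748 -0.932 3.255
endloop
endfacet
facet normal 0.972 0.187 -0.141
outer loop
vertex 4.022 -0.334 2.925
vertex 3.983 0.226 3.401
vertex 4.148 -0.45 3.641
endloop
endfacet
facet normal -0.185 -0.086 0.979
outer loop
vertex 3.539 -0.742 3.934
vertex 3.684 -0.026 4.024
vertex 2.998 -0.246 3.875
endloop
endfacet
facet normal -0.573 -0.553 0.604
outer loop
vertex 3.539 -0.742 3.934
vertex 2.998 -0.246 3.875
vertex 3.037 -0.806 3.399
endloop
endfacet
facet normal -0.124 -0.965 0.232
outer loop
vertex 3.539 -0.742 3.934
vertex 3.037 -0.806 3.399
vertex 3.748 -0.932 3.255
endloop
endfacet
facet normal 0.542 -0.751 0.377
outer loop
vertex 3.539 -0.742 3.934
vertex 3.748 -0.932 3.255
vertex 4.148 -0.45 3.641
endloop
endfacet
facet normal 0.503 -0.207 0.839
outer loop
vertex 3.539 -0.742 3.934
vertex 4.148 -0.45 3.641
vertex 3.684 -0.026 4.024
endloop
endfacet
facet normal -0.345 0.570 0.746
outer loop
vertex 2.998 -0.246 3.875
vertex 3.684 -0.026 4.024
vertex 3.272 0.352 3.545
endloop
endfacet
facet normal -0.972 -0.187 0.141
outer loop
vertex 3.037 -0.806 3.399
vertex 2.998 -0.246 3.875
vertex 2.872 -0.13 3.159
endloop
endfacet
facet normal -0.245 -0.852 -0.462
outer loop
vertex 3.748 -0.932 3.255
vertex 3.037 -0.806 3.399
vertex 3.336 -0.554 2.776
endloop
endfacet
facet normal 0.831 -0.507 -0.228
outer loop
vertex 4.148 -0.45 3.641
vertex 3.748 -0.932 3.255
vertex 4.022 -0.334 2.925
endloop
endfacet
facet normal 0.769 0.372 0.520
outer loop
vertex 3.684 -0.026 4.024
vertex 4.148 -0.45 3.641
vertex 3.983 0.226 3.401
endloop
endfacet
facet normal 0.631 -0.615 -0.472
outer loop
vertex 1.989 -2.328 0.794
vertex 1.555 -2.342 0.232
vertex 2.066 -1.85 0.274
endloop
endfacet
facet normal 0.490 0.604 0.628
outer loop
vertex 1.989 -2.328 0.794
vertex 2.066 -1.85 0.274
vertex 0.545 -1.358 0.988
endloop
endfacet
facet normal 0.631 -0.615 -0.473
outer loop
vertex 2.066 -1.85 0.274
vertex 1.555 -2.342 0.232
vertex 1.632 -1.864 -0.287
endloop
endfacet
facet normal 0.219 0.956 -0.193
outer loop
vertex 2.066 -1.85 0.274
vertex 1.632 -1.864 -0.287
vertex 0.545 -1.358 0.988
endloop
endfacet
facet normal 0.632 -0.615 -0.472
outer loop
vertex 1.632 -1.864 -0.287
vertex 1.555 -2.342 0.232
vertex 1.121 -2.356 -0.33
endloop
endfacet
facet normal -0.497 0.573 -0.651
outer loop
vertex 1.632 -1.864 -0.287
vertex 1.121 -2.356 -0.33
vertex 0.545 -1.358 0.988
endloop
endfacet
facet normal 0.632 -0.615 -0.473
outer loop
vertex 1.121 -2.356 -0.33
vertex 1.555 -2.342 0.232
vertex 1.045 -2.834 0.19
endloop
endfacet
facet normal -0.943 -0.164 -0.288
outer loop
vertex 1.121 -2.356 -0.33
vertex 1.045 -2.834 0.19
vertex 0.545 -1.358 0.988
endloop
endfacet
facet normal 0.632 -0.615 -0.472
outer loop
vertex 1.045 -2.834 0.19
vertex 1.555 -2.342 0.232
vertex 1.478 -2.82 0.752
endloop
endfacet
facet normal -0.673 -0.515 0.531
outer loop
vertex 1.045 -2.834 0.19
vertex 1.478 -2.82 0.752
vertex 0.545 -1.358 0.988
endloop
endfacet
facet normal 0.631 -0.615 -0.472
outer loop
vertex 1.478 -2.82 0.752
vertex 1.555 -2.342 0.232
vertex 1.989 -2.328 0.794
endloop
endfacet
facet normal 0.045 -0.131 0.990
outer loop
vertex 1.478 -2.82 0.752
vertex 1.989 -2.328 0.794
vertex 0.545 -1.358 0.988
endloop
endfacet
facet normal -0.773 -0.397 -0.495
outer loop
vertex -3.825 3.162 -2.806
vertex -4.34 3.17 -2.007
vertex -4.353 3.921 -2.589
endloop
endfacet
facet normal 0.597 0.575 -0.559
outer loop
vertex -3.825 3.162 -2.806
vertex -4.353 3.921 -2.589
vertex -2.94 3.89 -1.113
endloop
endfacet
facet normal -0.773 -0.397 -0.495
outer loop
vertex -4.353 3.921 -2.589
vertex -4.34 3.17 -2.007
vertex -4.868 3.93 -1.791
endloop
endfacet
facet normal 0.020 1.000 0.002
outer loop
vertex -4.353 3.921 -2.589
vertex -4.868 3.93 -1.791
vertex -2.94 3.89 -1.113
endloop
endfacet
facet normal -0.773 -0.397 -0.495
outer loop
vertex -4.868 3.93 -1.791
vertex -4.34 3.17 -2.007
vertex -4.855 3.179 -1.209
endloop
endfacet
facet normal -0.257 0.589 0.766
outer loop
vertex -4.868 3.93 -1.791
vertex -4.855 3.179 -1.209
vertex -2.94 3.89 -1.113
endloop
endfacet
facet normal -0.773 -0.398 -0.494
outer loop
vertex -4.855 3.179 -1.209
vertex -4.34 3.17 -2.007
vertex -4.326 2.42 -1.425
endloop
endfacet
facet normal 0.043 -0.246 0.968
outer loop
vertex -4.855 3.179 -1.209
vertex -4.326 2.42 -1.425
vertex -2.94 3.89 -1.113
endloop
endfacet
facet normal -0.773 -0.398 -0.494
outer loop
vertex -4.326 2.42 -1.425
vertex -4.34 3.17 -2.007
vertex -3.811 2.411 -2.223
endloop
endfacet
facet normal 0.620 -0.671 0.407
outer loop
vertex -4.326 2.42 -1.425
vertex -3.811 2.411 -2.223
vertex -2.94 3.89 -1.113
endloop
endfacet
facet normal -0.773 -0.398 -0.494
outer loop
vertex -3.811 2.411 -2.223
vertex -4.34 3.17 -2.007
vertex -3.825 3.162 -2.806
endloop
endfacet
facet normal 0.897 -0.260 -0.357
outer loop
vertex -3.811 2.411 -2.223
vertex -3.825 3.162 -2.806
vertex -2.94 3.89 -1.113
endloop
endfacet

endsolid


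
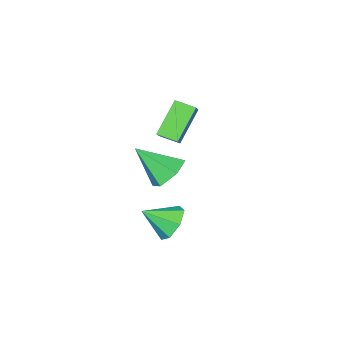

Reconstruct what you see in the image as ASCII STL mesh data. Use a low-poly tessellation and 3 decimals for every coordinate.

solid 
facet normal -0.688 0.498 -0.528
outer loop
vertex 1.711 3.474 -4.306
vertex 1.108 2.828 -4.13
vertex 1.286 3.574 -3.658
endloop
endfacet
facet normal 0.760 0.493 0.423
outer loop
vertex 1.711 3.474 -4.306
vertex 1.286 3.574 -3.658
vertex 2.072 2.132 -3.39
endloop
endfacet
facet normal -0.688 0.498 -0.528
outer loop
vertex 1.286 3.574 -3.658
vertex 1.108 2.828 -4.13
vertex 0.728 3.113 -3.366
endloop
endfacet
facet normal 0.236 0.300 0.924
outer loop
vertex 1.286 3.574 -3.658
vertex 0.728 3.113 -3.366
vertex 2.072 2.132 -3.39
endloop
endfacet
facet normal -0.688 0.498 -0.528
outer loop
vertex 0.728 3.113 -3.366
vertex 1.108 2.828 -4.13
vertex 0.456 2.438 -3.648
endloop
endfacet
facet normal -0.206 -0.305 0.930
outer loop
vertex 0.728 3.113 -3.366
vertex 0.456 2.438 -3.648
vertex 2.072 2.132 -3.39
endloop
endfacet
facet normal -0.688 0.497 -0.528
outer loop
vertex 0.456 2.438 -3.648
vertex 1.108 2.828 -4.13
vertex 0.676 2.056 -4.294
endloop
endfacet
facet normal -0.234 -0.870 0.435
outer loop
vertex 0.456 2.438 -3.648
vertex 0.676 2.056 -4.294
vertex 2.072 2.132 -3.39
endloop
endfacet
facet normal -0.689 0.497 -0.527
outer loop
vertex 0.676 2.056 -4.294
vertex 1.108 2.828 -4.13
vertex 1.221 2.257 -4.816
endloop
endfacet
facet normal 0.175 -0.966 -0.189
outer loop
vertex 0.676 2.056 -4.294
vertex 1.221 2.257 -4.816
vertex 2.072 2.132 -3.39
endloop
endfacet
facet normal -0.687 0.499 -0.528
outer loop
vertex 1.221 2.257 -4.816
vertex 1.108 2.828 -4.13
vertex 1.682 2.887 -4.821
endloop
endfacet
facet normal 0.711 -0.524 -0.470
outer loop
vertex 1.221 2.257 -4.816
vertex 1.682 2.887 -4.821
vertex 2.072 2.132 -3.39
endloop
endfacet
facet normal -0.688 0.498 -0.529
outer loop
vertex 1.682 2.887 -4.821
vertex 1.108 2.828 -4.13
vertex 1.711 3.474 -4.306
endloop
endfacet
facet normal 0.972 0.126 -0.198
outer loop
vertex 1.682 2.887 -4.821
vertex 1.711 3.474 -4.306
vertex 2.072 2.132 -3.39
endloop
endfacet
facet normal -0.529 -0.564 -0.635
outer loop
vertex -3.711 -3.228 -2.339
vertex -4.233 -2.451 -2.594
vertex -2.458 -2.841 -3.727
endloop
endfacet
facet normal 0.538 -0.801 0.262
outer loop
vertex -1.807 -2.149 -2.946
vertex -3.711 -3.228 -2.339
vertex -2.458 -2.841 -3.727
endloop
endfacet
facet normal -0.529 -0.564 -0.635
outer loop
vertex -2.458 -2.841 -3.727
vertex -4.233 -2.451 -2.594
vertex -2.98 -2.064 -3.982
endloop
endfacet
facet normal 0.656 0.203 -0.727
outer loop
vertex -2.98 -2.064 -3.982
vertex -1.807 -2.149 -2.946
vertex -2.458 -2.841 -3.727
endloop
endfacet
facet normal -0.656 -0.203 0.727
outer loop
vertex -3.711 -3.228 -2.339
vertex -3.582 -1.759 -1.813
vertex -4.233 -2.451 -2.594
endloop
endfacet
facet normal 0.538 -0.801 0.262
outer loop
vertex -3.06 -2.536 -1.558
vertex -3.711 -3.228 -2.339
vertex -1.807 -2.149 -2.946
endloop
endfacet
facet normal -0.656 -0.203 0.727
outer loop
vertex -3.06 -2.536 -1.558
vertex -3.582 -1.759 -1.813
vertex -3.711 -3.228 -2.339
endloop
endfacet
facet normal -0.538 0.801 -0.262
outer loop
vertex -4.233 -2.451 -2.594
vertex -3.582 -1.759 -1.813
vertex -2.98 -2.064 -3.982
endloop
endfacet
facet normal 0.656 0.203 -0.727
outer loop
vertex -2.329 -1.372 -3.201
vertex -1.807 -2.149 -2.946
vertex -2.98 -2.064 -3.982
endloop
endfacet
facet normal -0.538 0.801 -0.262
outer loop
vertex -2.98 -2.064 -3.982
vertex -3.582 -1.759 -1.813
vertex -2.329 -1.372 -3.201
endloop
endfacet
facet normal 0.529 0.564 0.635
outer loop
vertex -2.329 -1.372 -3.201
vertex -3.06 -2.536 -1.558
vertex -1.807 -2.149 -2.946
endloop
endfacet
facet normal 0.529 0.564 0.635
outer loop
vertex -3.582 -1.759 -1.813
vertex -3.06 -2.536 -1.558
vertex -2.329 -1.372 -3.201
endloop
endfacet
facet normal -0.476 0.562 -0.677
outer loop
vertex -0.793 -1.052 -5.107
vertex -1.422 -0.765 -4.426
vertex -0.608 -0.259 -4.579
endloop
endfacet
facet normal 0.977 -0.104 -0.186
outer loop
vertex -0.793 -1.052 -5.107
vertex -0.608 -0.259 -4.579
vertex -0.498 -1.855 -3.114
endloop
endfacet
facet normal -0.476 0.562 -0.676
outer loop
vertex -0.608 -0.259 -4.579
vertex -1.422 -0.765 -4.426
vertex -1.237 0.027 -3.898
endloop
endfacet
facet normal 0.734 0.486 0.474
outer loop
vertex -0.608 -0.259 -4.579
vertex -1.237 0.027 -3.898
vertex -0.498 -1.855 -3.114
endloop
endfacet
facet normal -0.476 0.562 -0.676
outer loop
vertex -1.237 0.027 -3.898
vertex -1.422 -0.765 -4.426
vertex -2.051 -0.478 -3.745
endloop
endfacet
facet normal -0.053 0.366 0.929
outer loop
vertex -1.237 0.027 -3.898
vertex -2.051 -0.478 -3.745
vertex -0.498 -1.855 -3.114
endloop
endfacet
facet normal -0.476 0.562 -0.677
outer loop
vertex -2.051 -0.478 -3.745
vertex -1.422 -0.765 -4.426
vertex -2.235 -1.27 -4.273
endloop
endfacet
facet normal -0.599 -0.343 0.724
outer loop
vertex -2.051 -0.478 -3.745
vertex -2.235 -1.27 -4.273
vertex -0.498 -1.855 -3.114
endloop
endfacet
facet normal -0.476 0.562 -0.676
outer loop
vertex -2.235 -1.27 -4.273
vertex -1.422 -0.765 -4.426
vertex -1.607 -1.557 -4.954
endloop
endfacet
facet normal -0.357 -0.932 0.064
outer loop
vertex -2.235 -1.27 -4.273
vertex -1.607 -1.557 -4.954
vertex -0.498 -1.855 -3.114
endloop
endfacet
facet normal -0.476 0.562 -0.676
outer loop
vertex -1.607 -1.557 -4.954
vertex -1.422 -0.765 -4.426
vertex -0.793 -1.052 -5.107
endloop
endfacet
facet normal 0.431 -0.813 -0.391
outer loop
vertex -1.607 -1.557 -4.954
vertex -0.793 -1.052 -5.107
vertex -0.498 -1.855 -3.114
endloop
endfacet

endsolid


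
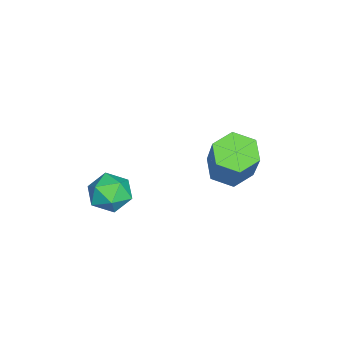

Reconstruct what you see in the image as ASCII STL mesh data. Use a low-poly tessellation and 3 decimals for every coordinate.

solid 
facet normal -0.507 -0.174 -0.844
outer loop
vertex -0.146 0.952 -2.363
vertex -0.669 1.462 -2.154
vertex -0.067 1.681 -2.561
endloop
endfacet
facet normal 0.855 -0.220 -0.469
outer loop
vertex -0.146 0.952 -2.363
vertex -0.067 1.681 -2.561
vertex 0.773 1.269 -0.836
endloop
endfacet
facet normal 0.855 -0.220 -0.469
outer loop
vertex 0.773 1.269 -0.836
vertex -0.067 1.681 -2.561
vertex 0.852 1.998 -1.034
endloop
endfacet
facet normal 0.507 0.174 0.844
outer loop
vertex 0.773 1.269 -0.836
vertex 0.852 1.998 -1.034
vertex 0.249 1.778 -0.626
endloop
endfacet
facet normal -0.507 -0.174 -0.844
outer loop
vertex -0.067 1.681 -2.561
vertex -0.669 1.462 -2.154
vertex -0.59 2.191 -2.352
endloop
endfacet
facet normal 0.518 0.720 -0.461
outer loop
vertex -0.067 1.681 -2.561
vertex -0.59 2.191 -2.352
vertex 0.852 1.998 -1.034
endloop
endfacet
facet normal 0.518 0.721 -0.461
outer loop
vertex 0.852 1.998 -1.034
vertex -0.59 2.191 -2.352
vertex 0.328 2.508 -0.825
endloop
endfacet
facet normal 0.507 0.175 0.844
outer loop
vertex 0.852 1.998 -1.034
vertex 0.328 2.508 -0.825
vertex 0.249 1.778 -0.626
endloop
endfacet
facet normal -0.507 -0.174 -0.844
outer loop
vertex -0.59 2.191 -2.352
vertex -0.669 1.462 -2.154
vertex -1.193 1.971 -1.944
endloop
endfacet
facet normal -0.338 0.941 0.008
outer loop
vertex -0.59 2.191 -2.352
vertex -1.193 1.971 -1.944
vertex 0.328 2.508 -0.825
endloop
endfacet
facet normal -0.338 0.941 0.008
outer loop
vertex 0.328 2.508 -0.825
vertex -1.193 1.971 -1.944
vertex -0.274 2.288 -0.417
endloop
endfacet
facet normal 0.508 0.175 0.844
outer loop
vertex 0.328 2.508 -0.825
vertex -0.274 2.288 -0.417
vertex 0.249 1.778 -0.626
endloop
endfacet
facet normal -0.507 -0.174 -0.844
outer loop
vertex -1.193 1.971 -1.944
vertex -0.669 1.462 -2.154
vertex -1.272 1.242 -1.746
endloop
endfacet
facet normal -0.855 0.220 0.469
outer loop
vertex -1.193 1.971 -1.944
vertex -1.272 1.242 -1.746
vertex -0.274 2.288 -0.417
endloop
endfacet
facet normal -0.855 0.220 0.469
outer loop
vertex -0.274 2.288 -0.417
vertex -1.272 1.242 -1.746
vertex -0.353 1.559 -0.219
endloop
endfacet
facet normal 0.507 0.174 0.844
outer loop
vertex -0.274 2.288 -0.417
vertex -0.353 1.559 -0.219
vertex 0.249 1.778 -0.626
endloop
endfacet
facet normal -0.507 -0.175 -0.844
outer loop
vertex -1.272 1.242 -1.746
vertex -0.669 1.462 -2.154
vertex -0.748 0.732 -1.955
endloop
endfacet
facet normal -0.518 -0.721 0.461
outer loop
vertex -1.272 1.242 -1.746
vertex -0.748 0.732 -1.955
vertex -0.353 1.559 -0.219
endloop
endfacet
facet normal -0.518 -0.720 0.461
outer loop
vertex -0.353 1.559 -0.219
vertex -0.748 0.732 -1.955
vertex 0.17 1.049 -0.428
endloop
endfacet
facet normal 0.507 0.174 0.844
outer loop
vertex -0.353 1.559 -0.219
vertex 0.17 1.049 -0.428
vertex 0.249 1.778 -0.626
endloop
endfacet
facet normal -0.508 -0.175 -0.844
outer loop
vertex -0.748 0.732 -1.955
vertex -0.669 1.462 -2.154
vertex -0.146 0.952 -2.363
endloop
endfacet
facet normal 0.338 -0.941 -0.008
outer loop
vertex -0.748 0.732 -1.955
vertex -0.146 0.952 -2.363
vertex 0.17 1.049 -0.428
endloop
endfacet
facet normal 0.338 -0.941 -0.008
outer loop
vertex 0.17 1.049 -0.428
vertex -0.146 0.952 -2.363
vertex 0.773 1.269 -0.836
endloop
endfacet
facet normal 0.507 0.174 0.844
outer loop
vertex 0.17 1.049 -0.428
vertex 0.773 1.269 -0.836
vertex 0.249 1.778 -0.626
endloop
endfacet
facet normal 0.054 -0.128 0.990
outer loop
vertex 1.598 -1.438 -1.453
vertex 1.097 -2.004 -1.499
vertex 1.838 -2.148 -1.558
endloop
endfacet
facet normal 0.671 0.119 0.732
outer loop
vertex 1.598 -1.438 -1.453
vertex 1.838 -2.148 -1.558
vertex 2.157 -1.58 -1.943
endloop
endfacet
facet normal 0.540 0.739 0.402
outer loop
vertex 1.598 -1.438 -1.453
vertex 2.157 -1.58 -1.943
vertex 1.613 -1.084 -2.123
endloop
endfacet
facet normal -0.157 0.875 0.459
outer loop
vertex 1.598 -1.438 -1.453
vertex 1.613 -1.084 -2.123
vertex 0.958 -1.346 -1.848
endloop
endfacet
facet normal -0.458 0.339 0.822
outer loop
vertex 1.598 -1.438 -1.453
vertex 0.958 -1.346 -1.848
vertex 1.097 -2.004 -1.499
endloop
endfacet
facet normal 0.907 -0.345 0.243
outer loop
vertex 2.157 -1.58 -1.943
vertex 1.838 -2.148 -1.558
vertex 2.002 -2.234 -2.292
endloop
endfacet
facet normal -0.092 -0.744 0.662
outer loop
vertex 1.838 -2.148 -1.558
vertex 1.097 -2.004 -1.499
vertex 1.347 -2.496 -2.017
endloop
endfacet
facet normal -0.922 0.011 0.388
outer loop
vertex 1.097 -2.004 -1.499
vertex 0.958 -1.346 -1.848
vertex 0.803 -2.0 -2.197
endloop
endfacet
facet normal -0.435 0.878 -0.200
outer loop
vertex 0.958 -1.346 -1.848
vertex 1.613 -1.084 -2.123
vertex 1.122 -1.432 -2.582
endloop
endfacet
facet normal 0.695 0.658 -0.289
outer loop
vertex 1.613 -1.084 -2.123
vertex 2.157 -1.58 -1.943
vertex 1.863 -1.576 -2.641
endloop
endfacet
facet normal 0.157 -0.875 -0.459
outer loop
vertex 1.362 -2.142 -2.687
vertex 2.002 -2.234 -2.292
vertex 1.347 -2.496 -2.017
endloop
endfacet
facet normal -0.540 -0.739 -0.402
outer loop
vertex 1.362 -2.142 -2.687
vertex 1.347 -2.496 -2.017
vertex 0.803 -2.0 -2.197
endloop
endfacet
facet normal -0.671 -0.119 -0.732
outer loop
vertex 1.362 -2.142 -2.687
vertex 0.803 -2.0 -2.197
vertex 1.122 -1.432 -2.582
endloop
endfacet
facet normal -0.054 0.128 -0.990
outer loop
vertex 1.362 -2.142 -2.687
vertex 1.122 -1.432 -2.582
vertex 1.863 -1.576 -2.641
endloop
endfacet
facet normal 0.458 -0.339 -0.822
outer loop
vertex 1.362 -2.142 -2.687
vertex 1.863 -1.576 -2.641
vertex 2.002 -2.234 -2.292
endloop
endfacet
facet normal 0.435 -0.878 0.200
outer loop
vertex 1.347 -2.496 -2.017
vertex 2.002 -2.234 -2.292
vertex 1.838 -2.148 -1.558
endloop
endfacet
facet normal -0.695 -0.658 0.289
outer loop
vertex 0.803 -2.0 -2.197
vertex 1.347 -2.496 -2.017
vertex 1.097 -2.004 -1.499
endloop
endfacet
facet normal -0.907 0.345 -0.243
outer loop
vertex 1.122 -1.432 -2.582
vertex 0.803 -2.0 -2.197
vertex 0.958 -1.346 -1.848
endloop
endfacet
facet normal 0.092 0.744 -0.662
outer loop
vertex 1.863 -1.576 -2.641
vertex 1.122 -1.432 -2.582
vertex 1.613 -1.084 -2.123
endloop
endfacet
facet normal 0.922 -0.011 -0.388
outer loop
vertex 2.002 -2.234 -2.292
vertex 1.863 -1.576 -2.641
vertex 2.157 -1.58 -1.943
endloop
endfacet

endsolid


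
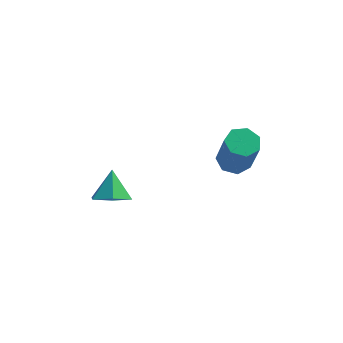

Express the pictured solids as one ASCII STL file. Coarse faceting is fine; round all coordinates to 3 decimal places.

solid 
facet normal 0.103 -0.611 -0.785
outer loop
vertex -1.66 -2.367 -1.632
vertex -2.229 -2.821 -1.353
vertex -2.401 -2.232 -1.834
endloop
endfacet
facet normal 0.204 0.974 -0.099
outer loop
vertex -1.66 -2.367 -1.632
vertex -2.401 -2.232 -1.834
vertex -2.351 -2.099 -0.427
endloop
endfacet
facet normal 0.103 -0.611 -0.785
outer loop
vertex -2.401 -2.232 -1.834
vertex -2.229 -2.821 -1.353
vertex -2.97 -2.686 -1.555
endloop
endfacet
facet normal -0.638 0.769 -0.050
outer loop
vertex -2.401 -2.232 -1.834
vertex -2.97 -2.686 -1.555
vertex -2.351 -2.099 -0.427
endloop
endfacet
facet normal 0.103 -0.611 -0.785
outer loop
vertex -2.97 -2.686 -1.555
vertex -2.229 -2.821 -1.353
vertex -2.799 -3.275 -1.074
endloop
endfacet
facet normal -0.893 0.099 0.439
outer loop
vertex -2.97 -2.686 -1.555
vertex -2.799 -3.275 -1.074
vertex -2.351 -2.099 -0.427
endloop
endfacet
facet normal 0.103 -0.612 -0.784
outer loop
vertex -2.799 -3.275 -1.074
vertex -2.229 -2.821 -1.353
vertex -2.058 -3.41 -0.871
endloop
endfacet
facet normal -0.307 -0.366 0.878
outer loop
vertex -2.799 -3.275 -1.074
vertex -2.058 -3.41 -0.871
vertex -2.351 -2.099 -0.427
endloop
endfacet
facet normal 0.102 -0.612 -0.784
outer loop
vertex -2.058 -3.41 -0.871
vertex -2.229 -2.821 -1.353
vertex -1.488 -2.956 -1.151
endloop
endfacet
facet normal 0.536 -0.161 0.829
outer loop
vertex -2.058 -3.41 -0.871
vertex -1.488 -2.956 -1.151
vertex -2.351 -2.099 -0.427
endloop
endfacet
facet normal 0.103 -0.611 -0.785
outer loop
vertex -1.488 -2.956 -1.151
vertex -2.229 -2.821 -1.353
vertex -1.66 -2.367 -1.632
endloop
endfacet
facet normal 0.791 0.509 0.340
outer loop
vertex -1.488 -2.956 -1.151
vertex -1.66 -2.367 -1.632
vertex -2.351 -2.099 -0.427
endloop
endfacet
facet normal -0.209 0.365 -0.907
outer loop
vertex 2.385 -1.601 0.013
vertex 1.794 -1.454 0.208
vertex 2.323 -1.094 0.231
endloop
endfacet
facet normal 0.972 0.183 -0.150
outer loop
vertex 2.385 -1.601 0.013
vertex 2.323 -1.094 0.231
vertex 2.758 -2.253 1.638
endloop
endfacet
facet normal 0.972 0.185 -0.148
outer loop
vertex 2.758 -2.253 1.638
vertex 2.323 -1.094 0.231
vertex 2.695 -1.746 1.856
endloop
endfacet
facet normal 0.207 -0.365 0.908
outer loop
vertex 2.758 -2.253 1.638
vertex 2.695 -1.746 1.856
vertex 2.166 -2.106 1.832
endloop
endfacet
facet normal -0.208 0.363 -0.908
outer loop
vertex 2.323 -1.094 0.231
vertex 1.794 -1.454 0.208
vertex 1.862 -0.858 0.431
endloop
endfacet
facet normal 0.517 0.829 0.214
outer loop
vertex 2.323 -1.094 0.231
vertex 1.862 -0.858 0.431
vertex 2.695 -1.746 1.856
endloop
endfacet
facet normal 0.517 0.829 0.214
outer loop
vertex 2.695 -1.746 1.856
vertex 1.862 -0.858 0.431
vertex 2.234 -1.51 2.056
endloop
endfacet
facet normal 0.207 -0.365 0.908
outer loop
vertex 2.695 -1.746 1.856
vertex 2.234 -1.51 2.056
vertex 2.166 -2.106 1.832
endloop
endfacet
facet normal -0.208 0.363 -0.908
outer loop
vertex 1.862 -0.858 0.431
vertex 1.794 -1.454 0.208
vertex 1.35 -1.071 0.463
endloop
endfacet
facet normal -0.327 0.849 0.415
outer loop
vertex 1.862 -0.858 0.431
vertex 1.35 -1.071 0.463
vertex 2.234 -1.51 2.056
endloop
endfacet
facet normal -0.327 0.849 0.415
outer loop
vertex 2.234 -1.51 2.056
vertex 1.35 -1.071 0.463
vertex 1.722 -1.723 2.088
endloop
endfacet
facet normal 0.208 -0.365 0.907
outer loop
vertex 2.234 -1.51 2.056
vertex 1.722 -1.723 2.088
vertex 2.166 -2.106 1.832
endloop
endfacet
facet normal -0.208 0.364 -0.908
outer loop
vertex 1.35 -1.071 0.463
vertex 1.794 -1.454 0.208
vertex 1.172 -1.572 0.303
endloop
endfacet
facet normal -0.924 0.231 0.304
outer loop
vertex 1.35 -1.071 0.463
vertex 1.172 -1.572 0.303
vertex 1.722 -1.723 2.088
endloop
endfacet
facet normal -0.924 0.231 0.304
outer loop
vertex 1.722 -1.723 2.088
vertex 1.172 -1.572 0.303
vertex 1.544 -2.224 1.928
endloop
endfacet
facet normal 0.209 -0.364 0.908
outer loop
vertex 1.722 -1.723 2.088
vertex 1.544 -2.224 1.928
vertex 2.166 -2.106 1.832
endloop
endfacet
facet normal -0.208 0.364 -0.908
outer loop
vertex 1.172 -1.572 0.303
vertex 1.794 -1.454 0.208
vertex 1.463 -1.984 0.071
endloop
endfacet
facet normal -0.826 -0.563 -0.037
outer loop
vertex 1.172 -1.572 0.303
vertex 1.463 -1.984 0.071
vertex 1.544 -2.224 1.928
endloop
endfacet
facet normal -0.826 -0.563 -0.037
outer loop
vertex 1.544 -2.224 1.928
vertex 1.463 -1.984 0.071
vertex 1.835 -2.636 1.696
endloop
endfacet
facet normal 0.209 -0.364 0.908
outer loop
vertex 1.544 -2.224 1.928
vertex 1.835 -2.636 1.696
vertex 2.166 -2.106 1.832
endloop
endfacet
facet normal -0.208 0.365 -0.908
outer loop
vertex 1.463 -1.984 0.071
vertex 1.794 -1.454 0.208
vertex 2.003 -1.997 -0.058
endloop
endfacet
facet normal -0.106 -0.931 -0.349
outer loop
vertex 1.463 -1.984 0.071
vertex 2.003 -1.997 -0.058
vertex 1.835 -2.636 1.696
endloop
endfacet
facet normal -0.106 -0.931 -0.349
outer loop
vertex 1.835 -2.636 1.696
vertex 2.003 -1.997 -0.058
vertex 2.375 -2.649 1.567
endloop
endfacet
facet normal 0.208 -0.363 0.908
outer loop
vertex 1.835 -2.636 1.696
vertex 2.375 -2.649 1.567
vertex 2.166 -2.106 1.832
endloop
endfacet
facet normal -0.209 0.364 -0.908
outer loop
vertex 2.003 -1.997 -0.058
vertex 1.794 -1.454 0.208
vertex 2.385 -1.601 0.013
endloop
endfacet
facet normal 0.695 -0.598 -0.399
outer loop
vertex 2.003 -1.997 -0.058
vertex 2.385 -1.601 0.013
vertex 2.375 -2.649 1.567
endloop
endfacet
facet normal 0.694 -0.599 -0.400
outer loop
vertex 2.375 -2.649 1.567
vertex 2.385 -1.601 0.013
vertex 2.758 -2.253 1.638
endloop
endfacet
facet normal 0.207 -0.363 0.908
outer loop
vertex 2.375 -2.649 1.567
vertex 2.758 -2.253 1.638
vertex 2.166 -2.106 1.832
endloop
endfacet

endsolid
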